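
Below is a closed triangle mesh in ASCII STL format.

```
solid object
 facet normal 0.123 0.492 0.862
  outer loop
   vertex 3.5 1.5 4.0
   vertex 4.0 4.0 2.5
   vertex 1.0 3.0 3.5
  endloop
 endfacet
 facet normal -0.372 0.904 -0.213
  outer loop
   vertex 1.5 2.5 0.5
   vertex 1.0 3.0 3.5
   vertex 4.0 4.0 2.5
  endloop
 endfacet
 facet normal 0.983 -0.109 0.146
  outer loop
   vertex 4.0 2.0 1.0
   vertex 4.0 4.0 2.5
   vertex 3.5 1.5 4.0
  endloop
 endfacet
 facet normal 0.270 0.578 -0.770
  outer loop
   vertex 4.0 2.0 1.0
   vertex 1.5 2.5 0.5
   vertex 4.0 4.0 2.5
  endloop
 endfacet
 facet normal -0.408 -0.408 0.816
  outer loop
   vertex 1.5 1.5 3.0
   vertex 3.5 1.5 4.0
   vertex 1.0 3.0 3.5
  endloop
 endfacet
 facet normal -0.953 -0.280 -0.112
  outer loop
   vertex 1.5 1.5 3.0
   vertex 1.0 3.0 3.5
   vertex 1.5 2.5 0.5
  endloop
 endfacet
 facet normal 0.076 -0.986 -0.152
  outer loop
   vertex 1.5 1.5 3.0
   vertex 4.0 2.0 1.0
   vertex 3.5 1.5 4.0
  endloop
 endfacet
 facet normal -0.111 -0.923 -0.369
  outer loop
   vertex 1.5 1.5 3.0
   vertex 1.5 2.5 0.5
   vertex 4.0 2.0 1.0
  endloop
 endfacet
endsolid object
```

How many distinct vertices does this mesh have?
6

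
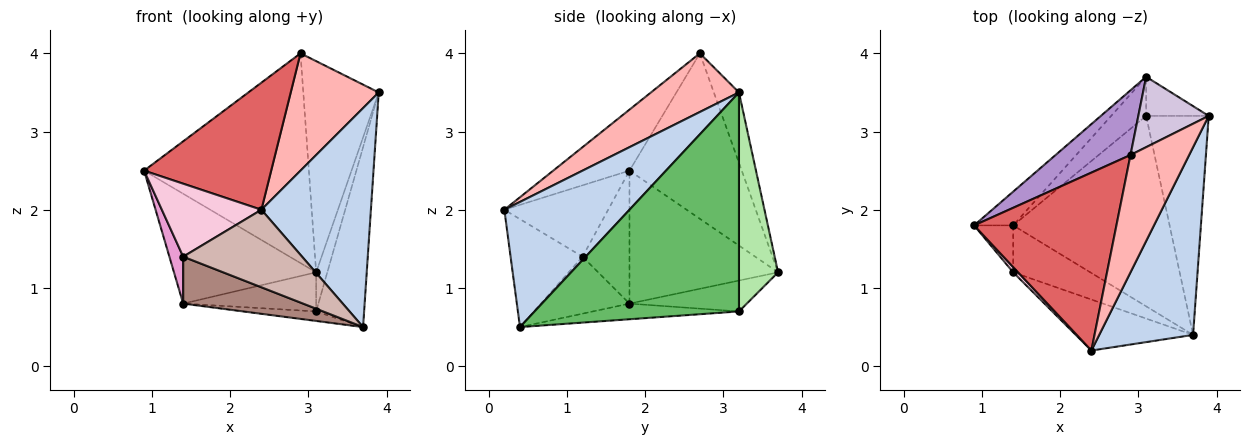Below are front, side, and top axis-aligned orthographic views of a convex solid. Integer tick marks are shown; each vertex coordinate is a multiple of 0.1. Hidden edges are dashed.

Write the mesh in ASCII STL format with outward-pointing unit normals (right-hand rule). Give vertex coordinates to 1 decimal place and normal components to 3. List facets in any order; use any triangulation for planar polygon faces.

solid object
 facet normal -0.707 0.676 -0.208
  outer loop
   vertex 1.4 1.8 0.8
   vertex 0.9 1.8 2.5
   vertex 3.1 3.7 1.2
  endloop
 endfacet
 facet normal 0.655 -0.573 0.492
  outer loop
   vertex 2.4 0.2 2.0
   vertex 3.7 0.4 0.5
   vertex 3.9 3.2 3.5
  endloop
 endfacet
 facet normal -0.099 0.050 -0.994
  outer loop
   vertex 3.1 3.2 0.7
   vertex 3.7 0.4 0.5
   vertex 1.4 1.8 0.8
  endloop
 endfacet
 facet normal -0.529 0.600 -0.600
  outer loop
   vertex 3.1 3.2 0.7
   vertex 1.4 1.8 0.8
   vertex 3.1 3.7 1.2
  endloop
 endfacet
 facet normal 0.938 0.220 -0.268
  outer loop
   vertex 3.1 3.2 0.7
   vertex 3.9 3.2 3.5
   vertex 3.7 0.4 0.5
  endloop
 endfacet
 facet normal 0.927 0.265 -0.265
  outer loop
   vertex 3.1 3.2 0.7
   vertex 3.1 3.7 1.2
   vertex 3.9 3.2 3.5
  endloop
 endfacet
 facet normal -0.329 -0.549 0.768
  outer loop
   vertex 2.9 2.7 4.0
   vertex 0.9 1.8 2.5
   vertex 2.4 0.2 2.0
  endloop
 endfacet
 facet normal 0.577 -0.577 0.577
  outer loop
   vertex 2.9 2.7 4.0
   vertex 2.4 0.2 2.0
   vertex 3.9 3.2 3.5
  endloop
 endfacet
 facet normal -0.546 0.801 0.247
  outer loop
   vertex 2.9 2.7 4.0
   vertex 3.1 3.7 1.2
   vertex 0.9 1.8 2.5
  endloop
 endfacet
 facet normal -0.302 0.905 0.302
  outer loop
   vertex 2.9 2.7 4.0
   vertex 3.9 3.2 3.5
   vertex 3.1 3.7 1.2
  endloop
 endfacet
 facet normal -0.463 -0.627 -0.627
  outer loop
   vertex 1.4 1.2 1.4
   vertex 1.4 1.8 0.8
   vertex 3.7 0.4 0.5
  endloop
 endfacet
 facet normal -0.451 -0.746 -0.490
  outer loop
   vertex 1.4 1.2 1.4
   vertex 3.7 0.4 0.5
   vertex 2.4 0.2 2.0
  endloop
 endfacet
 facet normal -0.923 -0.272 -0.272
  outer loop
   vertex 1.4 1.2 1.4
   vertex 0.9 1.8 2.5
   vertex 1.4 1.8 0.8
  endloop
 endfacet
 facet normal -0.721 -0.691 0.049
  outer loop
   vertex 1.4 1.2 1.4
   vertex 2.4 0.2 2.0
   vertex 0.9 1.8 2.5
  endloop
 endfacet
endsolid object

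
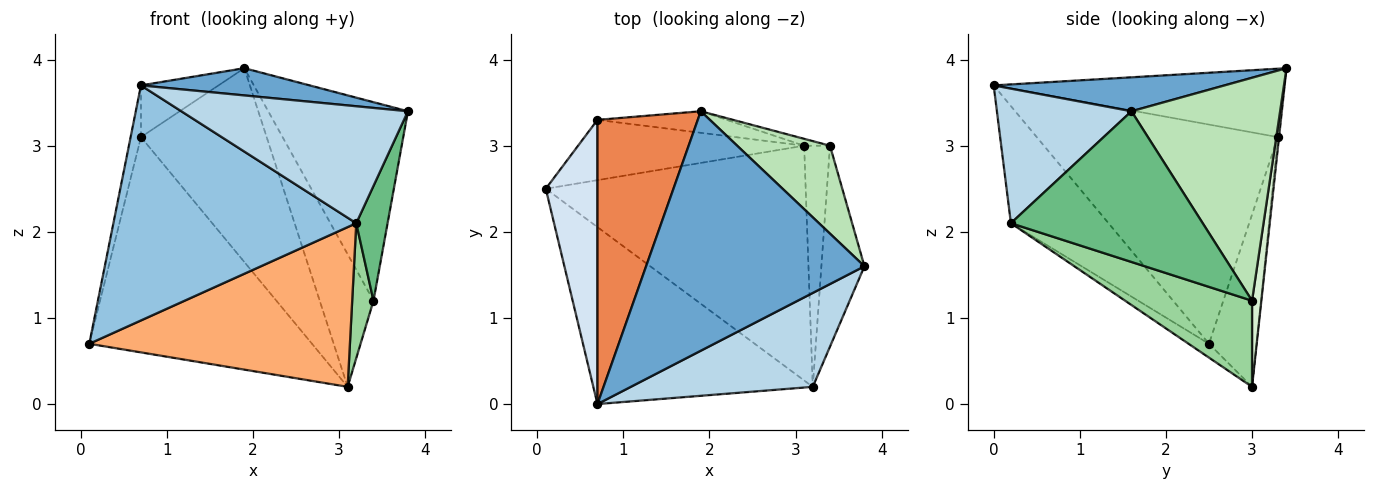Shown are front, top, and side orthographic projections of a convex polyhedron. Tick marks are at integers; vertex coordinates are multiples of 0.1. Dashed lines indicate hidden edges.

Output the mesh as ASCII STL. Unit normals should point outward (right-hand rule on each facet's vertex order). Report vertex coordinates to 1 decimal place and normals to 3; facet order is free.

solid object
 facet normal 0.153 -0.112 0.982
  outer loop
   vertex 1.9 3.4 3.9
   vertex 0.7 0.0 3.7
   vertex 3.8 1.6 3.4
  endloop
 endfacet
 facet normal -0.306 -0.761 -0.573
  outer loop
   vertex 3.2 0.2 2.1
   vertex 0.7 0.0 3.7
   vertex 0.1 2.5 0.7
  endloop
 endfacet
 facet normal 0.420 -0.708 0.568
  outer loop
   vertex 3.2 0.2 2.1
   vertex 3.8 1.6 3.4
   vertex 0.7 0.0 3.7
  endloop
 endfacet
 facet normal -0.972 0.042 0.229
  outer loop
   vertex 0.7 3.3 3.1
   vertex 0.1 2.5 0.7
   vertex 0.7 0.0 3.7
  endloop
 endfacet
 facet normal -0.557 0.149 0.817
  outer loop
   vertex 0.7 3.3 3.1
   vertex 0.7 0.0 3.7
   vertex 1.9 3.4 3.9
  endloop
 endfacet
 facet normal -0.044 -0.562 -0.826
  outer loop
   vertex 3.1 3.0 0.2
   vertex 3.2 0.2 2.1
   vertex 0.1 2.5 0.7
  endloop
 endfacet
 facet normal -0.201 0.943 -0.264
  outer loop
   vertex 3.1 3.0 0.2
   vertex 0.1 2.5 0.7
   vertex 0.7 3.3 3.1
  endloop
 endfacet
 facet normal -0.009 0.994 -0.110
  outer loop
   vertex 3.1 3.0 0.2
   vertex 0.7 3.3 3.1
   vertex 1.9 3.4 3.9
  endloop
 endfacet
 facet normal 0.950 -0.155 -0.271
  outer loop
   vertex 3.4 3.0 1.2
   vertex 3.8 1.6 3.4
   vertex 3.2 0.2 2.1
  endloop
 endfacet
 facet normal 0.946 -0.159 -0.284
  outer loop
   vertex 3.4 3.0 1.2
   vertex 3.2 0.2 2.1
   vertex 3.1 3.0 0.2
  endloop
 endfacet
 facet normal 0.697 0.655 0.290
  outer loop
   vertex 3.4 3.0 1.2
   vertex 1.9 3.4 3.9
   vertex 3.8 1.6 3.4
  endloop
 endfacet
 facet normal 0.170 0.984 -0.051
  outer loop
   vertex 3.4 3.0 1.2
   vertex 3.1 3.0 0.2
   vertex 1.9 3.4 3.9
  endloop
 endfacet
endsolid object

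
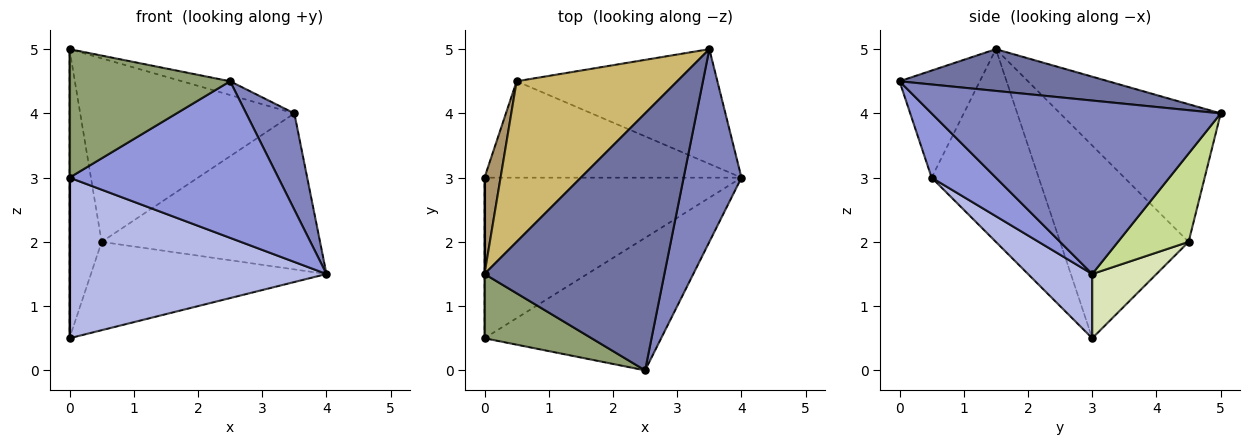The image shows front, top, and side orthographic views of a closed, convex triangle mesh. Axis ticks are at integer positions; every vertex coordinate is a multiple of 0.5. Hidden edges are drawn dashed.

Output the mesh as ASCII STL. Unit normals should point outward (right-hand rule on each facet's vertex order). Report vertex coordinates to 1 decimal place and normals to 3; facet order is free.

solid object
 facet normal 0.226 0.052 0.973
  outer loop
   vertex 3.5 5.0 4.0
   vertex 0.0 1.5 5.0
   vertex 2.5 0.0 4.5
  endloop
 endfacet
 facet normal 0.937 -0.156 0.312
  outer loop
   vertex 3.5 5.0 4.0
   vertex 2.5 0.0 4.5
   vertex 4.0 3.0 1.5
  endloop
 endfacet
 facet normal 0.229 -0.743 -0.629
  outer loop
   vertex 0.0 0.5 3.0
   vertex 4.0 3.0 1.5
   vertex 2.5 0.0 4.5
  endloop
 endfacet
 facet normal 0.174 -0.696 -0.696
  outer loop
   vertex 0.0 0.5 3.0
   vertex 0.0 3.0 0.5
   vertex 4.0 3.0 1.5
  endloop
 endfacet
 facet normal -0.408 -0.816 0.408
  outer loop
   vertex 0.0 0.5 3.0
   vertex 2.5 0.0 4.5
   vertex 0.0 1.5 5.0
  endloop
 endfacet
 facet normal -1.000 0.000 0.000
  outer loop
   vertex 0.0 0.5 3.0
   vertex 0.0 1.5 5.0
   vertex 0.0 3.0 0.5
  endloop
 endfacet
 facet normal 0.252 0.780 -0.573
  outer loop
   vertex 0.5 4.5 2.0
   vertex 3.5 5.0 4.0
   vertex 4.0 3.0 1.5
  endloop
 endfacet
 facet normal 0.181 0.665 -0.725
  outer loop
   vertex 0.5 4.5 2.0
   vertex 4.0 3.0 1.5
   vertex 0.0 3.0 0.5
  endloop
 endfacet
 facet normal -0.967 0.242 0.081
  outer loop
   vertex 0.5 4.5 2.0
   vertex 0.0 3.0 0.5
   vertex 0.0 1.5 5.0
  endloop
 endfacet
 facet normal -0.492 0.655 0.573
  outer loop
   vertex 0.5 4.5 2.0
   vertex 0.0 1.5 5.0
   vertex 3.5 5.0 4.0
  endloop
 endfacet
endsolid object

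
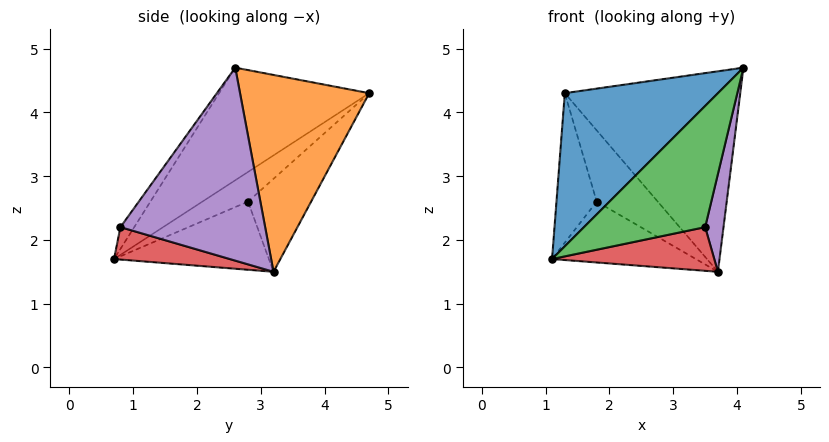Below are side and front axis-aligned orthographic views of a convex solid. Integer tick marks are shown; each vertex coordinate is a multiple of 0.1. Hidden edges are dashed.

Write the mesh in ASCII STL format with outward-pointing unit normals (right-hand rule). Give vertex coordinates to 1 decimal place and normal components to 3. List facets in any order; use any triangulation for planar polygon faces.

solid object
 facet normal -0.459 -0.468 0.755
  outer loop
   vertex 1.3 4.7 4.3
   vertex 1.1 0.7 1.7
   vertex 4.1 2.6 4.7
  endloop
 endfacet
 facet normal 0.591 0.803 0.077
  outer loop
   vertex 3.7 3.2 1.5
   vertex 1.3 4.7 4.3
   vertex 4.1 2.6 4.7
  endloop
 endfacet
 facet normal -0.091 -0.798 0.596
  outer loop
   vertex 3.5 0.8 2.2
   vertex 4.1 2.6 4.7
   vertex 1.1 0.7 1.7
  endloop
 endfacet
 facet normal 0.207 -0.290 -0.934
  outer loop
   vertex 3.5 0.8 2.2
   vertex 1.1 0.7 1.7
   vertex 3.7 3.2 1.5
  endloop
 endfacet
 facet normal 0.981 -0.124 -0.146
  outer loop
   vertex 3.5 0.8 2.2
   vertex 3.7 3.2 1.5
   vertex 4.1 2.6 4.7
  endloop
 endfacet
 facet normal -0.541 0.477 -0.692
  outer loop
   vertex 1.8 2.8 2.6
   vertex 1.1 0.7 1.7
   vertex 1.3 4.7 4.3
  endloop
 endfacet
 facet normal -0.513 0.477 -0.713
  outer loop
   vertex 1.8 2.8 2.6
   vertex 3.7 3.2 1.5
   vertex 1.1 0.7 1.7
  endloop
 endfacet
 facet normal -0.511 0.495 -0.703
  outer loop
   vertex 1.8 2.8 2.6
   vertex 1.3 4.7 4.3
   vertex 3.7 3.2 1.5
  endloop
 endfacet
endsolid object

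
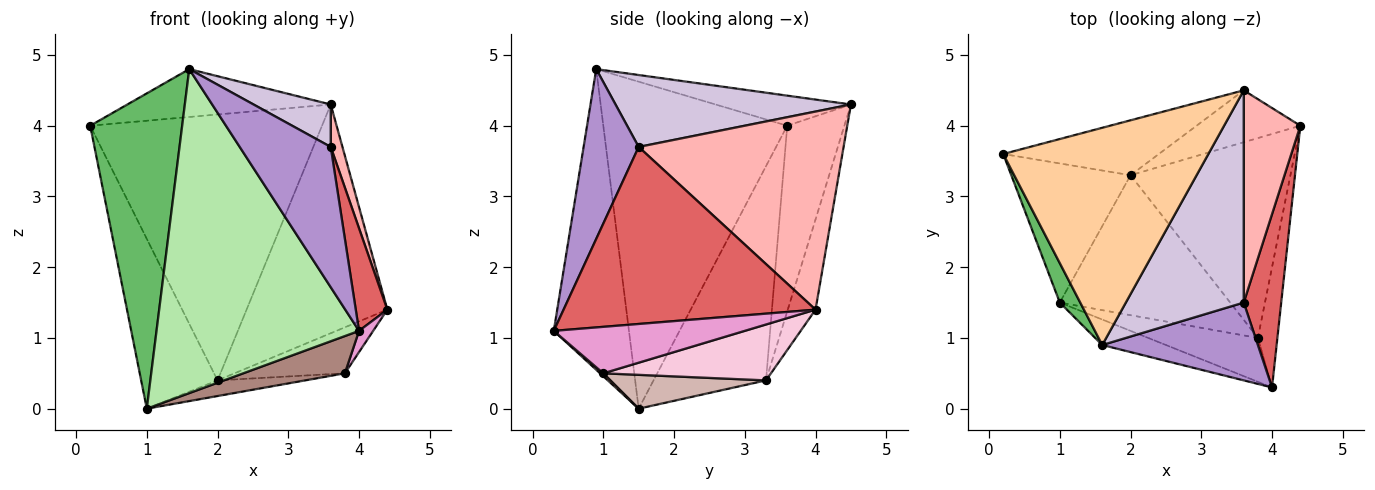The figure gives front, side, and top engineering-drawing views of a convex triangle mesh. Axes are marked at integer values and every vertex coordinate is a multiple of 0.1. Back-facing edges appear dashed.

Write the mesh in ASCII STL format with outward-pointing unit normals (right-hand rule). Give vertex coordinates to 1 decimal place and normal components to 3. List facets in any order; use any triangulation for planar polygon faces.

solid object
 facet normal -0.751 0.510 -0.418
  outer loop
   vertex 2.0 3.3 0.4
   vertex 1.0 1.5 0.0
   vertex 0.2 3.6 4.0
  endloop
 endfacet
 facet normal -0.235 0.952 -0.197
  outer loop
   vertex 2.0 3.3 0.4
   vertex 0.2 3.6 4.0
   vertex 3.6 4.5 4.3
  endloop
 endfacet
 facet normal -0.189 0.958 -0.217
  outer loop
   vertex 2.0 3.3 0.4
   vertex 3.6 4.5 4.3
   vertex 4.4 4.0 1.4
  endloop
 endfacet
 facet normal -0.142 0.213 0.967
  outer loop
   vertex 1.6 0.9 4.8
   vertex 3.6 4.5 4.3
   vertex 0.2 3.6 4.0
  endloop
 endfacet
 facet normal -0.893 -0.447 0.056
  outer loop
   vertex 1.6 0.9 4.8
   vertex 0.2 3.6 4.0
   vertex 1.0 1.5 0.0
  endloop
 endfacet
 facet normal -0.347 -0.935 -0.073
  outer loop
   vertex 1.6 0.9 4.8
   vertex 1.0 1.5 0.0
   vertex 4.0 0.3 1.1
  endloop
 endfacet
 facet normal 0.971 -0.122 0.206
  outer loop
   vertex 3.6 1.5 3.7
   vertex 4.0 0.3 1.1
   vertex 4.4 4.0 1.4
  endloop
 endfacet
 facet normal 0.960 -0.055 0.274
  outer loop
   vertex 3.6 1.5 3.7
   vertex 4.4 4.0 1.4
   vertex 3.6 4.5 4.3
  endloop
 endfacet
 facet normal 0.468 -0.773 0.429
  outer loop
   vertex 3.6 1.5 3.7
   vertex 1.6 0.9 4.8
   vertex 4.0 0.3 1.1
  endloop
 endfacet
 facet normal 0.513 -0.168 0.842
  outer loop
   vertex 3.6 1.5 3.7
   vertex 3.6 4.5 4.3
   vertex 1.6 0.9 4.8
  endloop
 endfacet
 facet normal 0.020 -0.647 -0.762
  outer loop
   vertex 3.8 1.0 0.5
   vertex 4.0 0.3 1.1
   vertex 1.0 1.5 0.0
  endloop
 endfacet
 facet normal 0.194 0.109 -0.975
  outer loop
   vertex 3.8 1.0 0.5
   vertex 1.0 1.5 0.0
   vertex 2.0 3.3 0.4
  endloop
 endfacet
 facet normal 0.920 -0.068 -0.386
  outer loop
   vertex 3.8 1.0 0.5
   vertex 4.4 4.0 1.4
   vertex 4.0 0.3 1.1
  endloop
 endfacet
 facet normal 0.322 0.212 -0.922
  outer loop
   vertex 3.8 1.0 0.5
   vertex 2.0 3.3 0.4
   vertex 4.4 4.0 1.4
  endloop
 endfacet
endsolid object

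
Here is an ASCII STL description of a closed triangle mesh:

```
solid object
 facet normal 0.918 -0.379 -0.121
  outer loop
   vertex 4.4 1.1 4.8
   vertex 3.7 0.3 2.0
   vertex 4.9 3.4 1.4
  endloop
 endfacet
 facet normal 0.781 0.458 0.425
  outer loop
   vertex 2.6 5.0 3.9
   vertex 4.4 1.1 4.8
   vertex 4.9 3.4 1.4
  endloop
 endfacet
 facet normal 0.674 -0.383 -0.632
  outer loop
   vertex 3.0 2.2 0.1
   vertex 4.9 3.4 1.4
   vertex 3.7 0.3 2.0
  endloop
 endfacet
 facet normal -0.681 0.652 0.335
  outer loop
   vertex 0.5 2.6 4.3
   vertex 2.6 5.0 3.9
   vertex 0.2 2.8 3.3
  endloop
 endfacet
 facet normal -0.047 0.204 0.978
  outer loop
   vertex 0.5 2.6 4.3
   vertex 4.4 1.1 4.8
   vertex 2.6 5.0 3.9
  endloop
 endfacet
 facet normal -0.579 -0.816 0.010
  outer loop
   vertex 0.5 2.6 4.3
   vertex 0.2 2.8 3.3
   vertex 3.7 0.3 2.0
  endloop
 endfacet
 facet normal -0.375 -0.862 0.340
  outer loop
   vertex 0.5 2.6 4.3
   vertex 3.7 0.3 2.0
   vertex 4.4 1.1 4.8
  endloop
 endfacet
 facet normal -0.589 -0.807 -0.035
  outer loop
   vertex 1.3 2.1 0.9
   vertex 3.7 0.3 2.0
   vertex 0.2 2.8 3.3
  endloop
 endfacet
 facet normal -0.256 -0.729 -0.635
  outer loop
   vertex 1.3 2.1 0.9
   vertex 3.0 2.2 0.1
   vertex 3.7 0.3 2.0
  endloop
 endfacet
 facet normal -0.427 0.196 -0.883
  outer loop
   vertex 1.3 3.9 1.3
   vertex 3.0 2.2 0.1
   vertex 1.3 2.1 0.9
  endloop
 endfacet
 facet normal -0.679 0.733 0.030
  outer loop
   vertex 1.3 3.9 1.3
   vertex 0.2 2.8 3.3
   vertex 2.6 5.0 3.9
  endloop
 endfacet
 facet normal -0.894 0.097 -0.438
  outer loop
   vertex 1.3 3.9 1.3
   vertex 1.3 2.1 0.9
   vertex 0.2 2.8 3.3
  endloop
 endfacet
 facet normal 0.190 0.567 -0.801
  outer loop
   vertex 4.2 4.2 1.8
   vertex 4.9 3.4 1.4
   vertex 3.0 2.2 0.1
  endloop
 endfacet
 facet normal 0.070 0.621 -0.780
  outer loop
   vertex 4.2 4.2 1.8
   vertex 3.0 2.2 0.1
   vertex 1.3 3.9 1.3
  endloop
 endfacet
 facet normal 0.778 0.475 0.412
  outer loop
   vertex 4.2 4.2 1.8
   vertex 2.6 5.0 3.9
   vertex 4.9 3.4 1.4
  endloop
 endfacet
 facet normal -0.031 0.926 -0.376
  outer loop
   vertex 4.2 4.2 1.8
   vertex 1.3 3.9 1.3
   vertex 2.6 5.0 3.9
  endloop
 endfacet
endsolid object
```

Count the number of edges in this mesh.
24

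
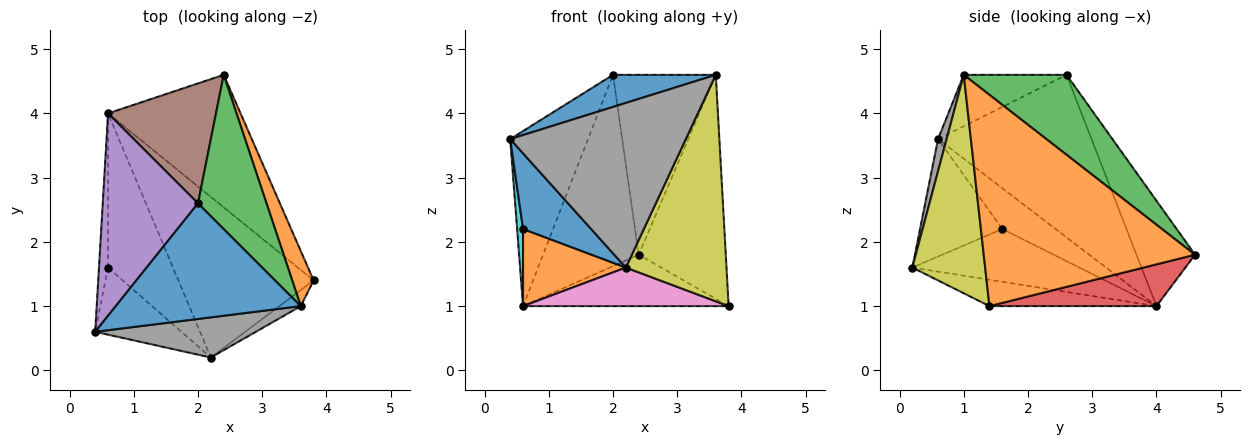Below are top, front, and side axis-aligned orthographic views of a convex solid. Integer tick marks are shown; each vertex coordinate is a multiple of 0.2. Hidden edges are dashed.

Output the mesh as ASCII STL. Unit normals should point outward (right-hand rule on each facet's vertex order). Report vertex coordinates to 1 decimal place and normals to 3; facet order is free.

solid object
 facet normal -0.259 -0.259 0.931
  outer loop
   vertex 3.6 1.0 4.6
   vertex 2.0 2.6 4.6
   vertex 0.4 0.6 3.6
  endloop
 endfacet
 facet normal 0.921 0.379 0.093
  outer loop
   vertex 3.6 1.0 4.6
   vertex 3.8 1.4 1.0
   vertex 2.4 4.6 1.8
  endloop
 endfacet
 facet normal 0.605 0.605 0.518
  outer loop
   vertex 3.6 1.0 4.6
   vertex 2.4 4.6 1.8
   vertex 2.0 2.6 4.6
  endloop
 endfacet
 facet normal 0.282 0.347 -0.895
  outer loop
   vertex 0.6 4.0 1.0
   vertex 2.4 4.6 1.8
   vertex 3.8 1.4 1.0
  endloop
 endfacet
 facet normal -0.790 0.401 0.463
  outer loop
   vertex 0.6 4.0 1.0
   vertex 0.4 0.6 3.6
   vertex 2.0 2.6 4.6
  endloop
 endfacet
 facet normal -0.460 0.752 0.472
  outer loop
   vertex 0.6 4.0 1.0
   vertex 2.0 2.6 4.6
   vertex 2.4 4.6 1.8
  endloop
 endfacet
 facet normal -0.186 -0.229 -0.955
  outer loop
   vertex 2.2 0.2 1.6
   vertex 0.6 4.0 1.0
   vertex 3.8 1.4 1.0
  endloop
 endfacet
 facet normal 0.047 -0.970 0.237
  outer loop
   vertex 2.2 0.2 1.6
   vertex 3.6 1.0 4.6
   vertex 0.4 0.6 3.6
  endloop
 endfacet
 facet normal 0.585 -0.809 -0.057
  outer loop
   vertex 2.2 0.2 1.6
   vertex 3.8 1.4 1.0
   vertex 3.6 1.0 4.6
  endloop
 endfacet
 facet normal -0.970 -0.108 -0.216
  outer loop
   vertex 0.6 1.6 2.2
   vertex 0.4 0.6 3.6
   vertex 0.6 4.0 1.0
  endloop
 endfacet
 facet normal -0.670 -0.555 -0.492
  outer loop
   vertex 0.6 1.6 2.2
   vertex 2.2 0.2 1.6
   vertex 0.4 0.6 3.6
  endloop
 endfacet
 facet normal -0.588 -0.362 -0.724
  outer loop
   vertex 0.6 1.6 2.2
   vertex 0.6 4.0 1.0
   vertex 2.2 0.2 1.6
  endloop
 endfacet
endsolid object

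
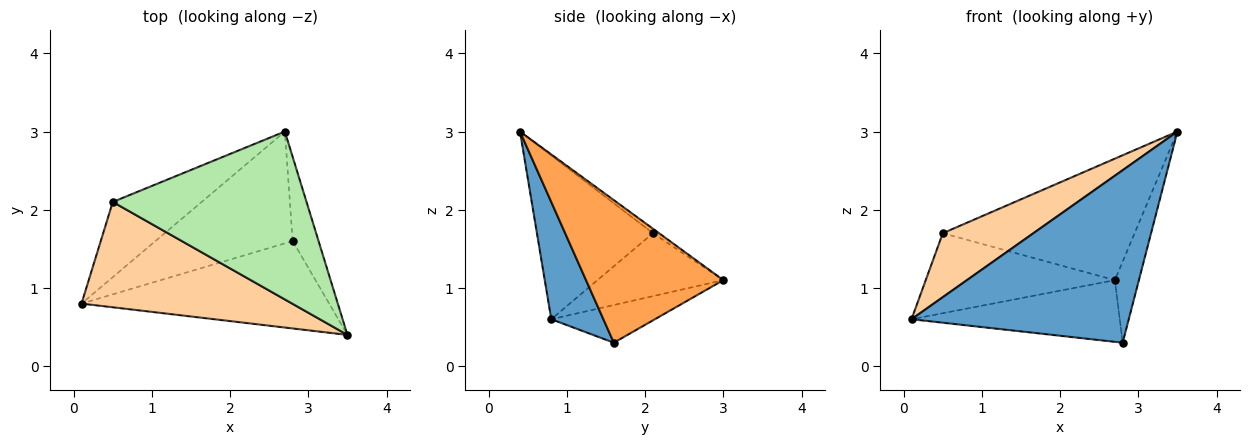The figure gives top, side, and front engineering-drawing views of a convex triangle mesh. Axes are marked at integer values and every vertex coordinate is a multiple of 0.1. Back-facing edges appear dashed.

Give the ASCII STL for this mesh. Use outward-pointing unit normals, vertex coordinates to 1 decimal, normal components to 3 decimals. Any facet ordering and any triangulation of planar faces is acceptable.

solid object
 facet normal 0.209 -0.872 -0.442
  outer loop
   vertex 2.8 1.6 0.3
   vertex 3.5 0.4 3.0
   vertex 0.1 0.8 0.6
  endloop
 endfacet
 facet normal -0.234 0.470 -0.851
  outer loop
   vertex 2.8 1.6 0.3
   vertex 0.1 0.8 0.6
   vertex 2.7 3.0 1.1
  endloop
 endfacet
 facet normal 0.970 0.170 -0.176
  outer loop
   vertex 2.8 1.6 0.3
   vertex 2.7 3.0 1.1
   vertex 3.5 0.4 3.0
  endloop
 endfacet
 facet normal -0.553 -0.432 0.712
  outer loop
   vertex 0.5 2.1 1.7
   vertex 0.1 0.8 0.6
   vertex 3.5 0.4 3.0
  endloop
 endfacet
 facet normal -0.436 0.656 -0.616
  outer loop
   vertex 0.5 2.1 1.7
   vertex 2.7 3.0 1.1
   vertex 0.1 0.8 0.6
  endloop
 endfacet
 facet normal -0.019 0.586 0.810
  outer loop
   vertex 0.5 2.1 1.7
   vertex 3.5 0.4 3.0
   vertex 2.7 3.0 1.1
  endloop
 endfacet
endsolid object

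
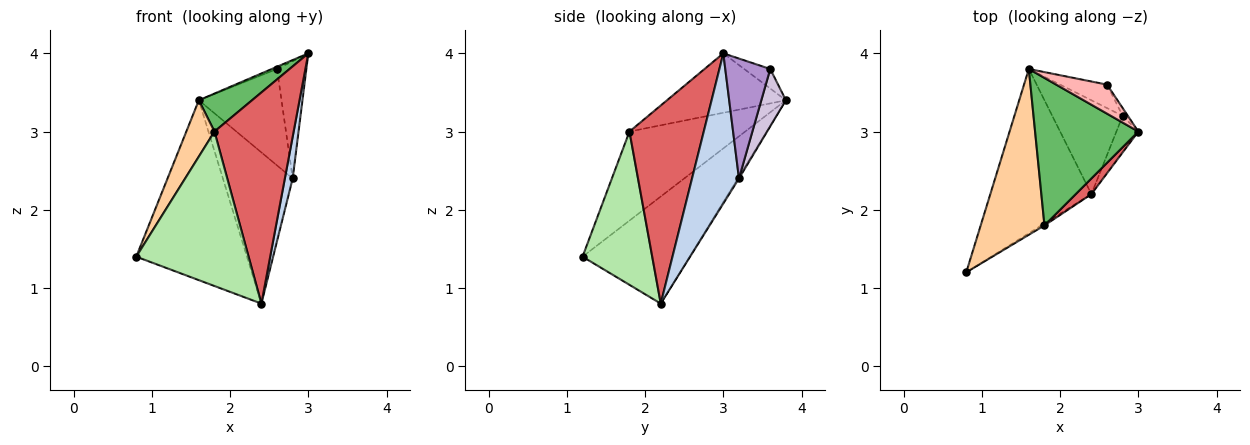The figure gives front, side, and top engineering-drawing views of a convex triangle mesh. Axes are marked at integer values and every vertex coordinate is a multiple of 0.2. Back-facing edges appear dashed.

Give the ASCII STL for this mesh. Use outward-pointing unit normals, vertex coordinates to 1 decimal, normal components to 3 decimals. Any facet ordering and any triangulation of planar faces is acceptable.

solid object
 facet normal -0.581 0.601 -0.549
  outer loop
   vertex 2.4 2.2 0.8
   vertex 0.8 1.2 1.4
   vertex 1.6 3.8 3.4
  endloop
 endfacet
 facet normal 0.976 -0.163 -0.142
  outer loop
   vertex 2.8 3.2 2.4
   vertex 3.0 3.0 4.0
   vertex 2.4 2.2 0.8
  endloop
 endfacet
 facet normal -0.015 0.850 -0.527
  outer loop
   vertex 2.8 3.2 2.4
   vertex 2.4 2.2 0.8
   vertex 1.6 3.8 3.4
  endloop
 endfacet
 facet normal -0.798 -0.194 0.571
  outer loop
   vertex 1.8 1.8 3.0
   vertex 1.6 3.8 3.4
   vertex 0.8 1.2 1.4
  endloop
 endfacet
 facet normal -0.487 -0.218 0.846
  outer loop
   vertex 1.8 1.8 3.0
   vertex 3.0 3.0 4.0
   vertex 1.6 3.8 3.4
  endloop
 endfacet
 facet normal 0.527 -0.850 -0.011
  outer loop
   vertex 1.8 1.8 3.0
   vertex 0.8 1.2 1.4
   vertex 2.4 2.2 0.8
  endloop
 endfacet
 facet normal 0.683 -0.728 0.054
  outer loop
   vertex 1.8 1.8 3.0
   vertex 2.4 2.2 0.8
   vertex 3.0 3.0 4.0
  endloop
 endfacet
 facet normal -0.358 0.072 0.931
  outer loop
   vertex 2.6 3.6 3.8
   vertex 1.6 3.8 3.4
   vertex 3.0 3.0 4.0
  endloop
 endfacet
 facet normal 0.837 0.546 -0.036
  outer loop
   vertex 2.6 3.6 3.8
   vertex 3.0 3.0 4.0
   vertex 2.8 3.2 2.4
  endloop
 endfacet
 facet normal 0.278 0.933 -0.227
  outer loop
   vertex 2.6 3.6 3.8
   vertex 2.8 3.2 2.4
   vertex 1.6 3.8 3.4
  endloop
 endfacet
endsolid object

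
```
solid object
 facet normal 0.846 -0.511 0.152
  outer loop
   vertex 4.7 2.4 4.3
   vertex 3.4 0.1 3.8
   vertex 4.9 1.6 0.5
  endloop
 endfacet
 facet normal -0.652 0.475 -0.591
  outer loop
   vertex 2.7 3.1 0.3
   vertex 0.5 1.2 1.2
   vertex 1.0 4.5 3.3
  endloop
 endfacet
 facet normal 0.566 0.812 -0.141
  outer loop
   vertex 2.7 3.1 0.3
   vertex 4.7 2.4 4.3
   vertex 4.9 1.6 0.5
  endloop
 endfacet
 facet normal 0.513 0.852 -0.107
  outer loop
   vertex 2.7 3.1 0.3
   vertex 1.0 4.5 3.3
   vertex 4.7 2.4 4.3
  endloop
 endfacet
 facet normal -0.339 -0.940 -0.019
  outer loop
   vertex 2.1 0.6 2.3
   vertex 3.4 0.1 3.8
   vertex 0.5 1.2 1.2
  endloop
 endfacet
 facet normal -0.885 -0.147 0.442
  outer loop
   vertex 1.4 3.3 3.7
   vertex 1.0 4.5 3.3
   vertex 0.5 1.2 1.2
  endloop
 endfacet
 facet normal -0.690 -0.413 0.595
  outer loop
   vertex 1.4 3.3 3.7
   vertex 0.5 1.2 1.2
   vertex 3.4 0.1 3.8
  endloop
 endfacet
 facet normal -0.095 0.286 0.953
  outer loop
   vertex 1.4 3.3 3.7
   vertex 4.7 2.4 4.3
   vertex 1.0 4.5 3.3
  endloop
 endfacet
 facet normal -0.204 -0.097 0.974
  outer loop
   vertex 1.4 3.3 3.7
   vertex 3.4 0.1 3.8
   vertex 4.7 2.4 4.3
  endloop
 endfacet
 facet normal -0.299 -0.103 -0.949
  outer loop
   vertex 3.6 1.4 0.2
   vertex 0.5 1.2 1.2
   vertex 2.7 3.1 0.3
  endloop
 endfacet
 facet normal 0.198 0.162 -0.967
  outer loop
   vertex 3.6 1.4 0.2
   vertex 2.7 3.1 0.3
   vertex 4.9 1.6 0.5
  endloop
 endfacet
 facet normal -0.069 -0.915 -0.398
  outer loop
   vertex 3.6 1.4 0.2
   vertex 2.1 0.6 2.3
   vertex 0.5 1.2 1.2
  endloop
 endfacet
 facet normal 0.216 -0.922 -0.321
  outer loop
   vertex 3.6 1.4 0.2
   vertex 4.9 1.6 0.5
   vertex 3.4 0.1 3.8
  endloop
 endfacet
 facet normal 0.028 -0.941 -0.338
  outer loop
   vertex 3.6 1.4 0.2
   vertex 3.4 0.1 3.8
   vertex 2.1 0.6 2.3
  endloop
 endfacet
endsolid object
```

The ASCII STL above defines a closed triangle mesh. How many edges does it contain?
21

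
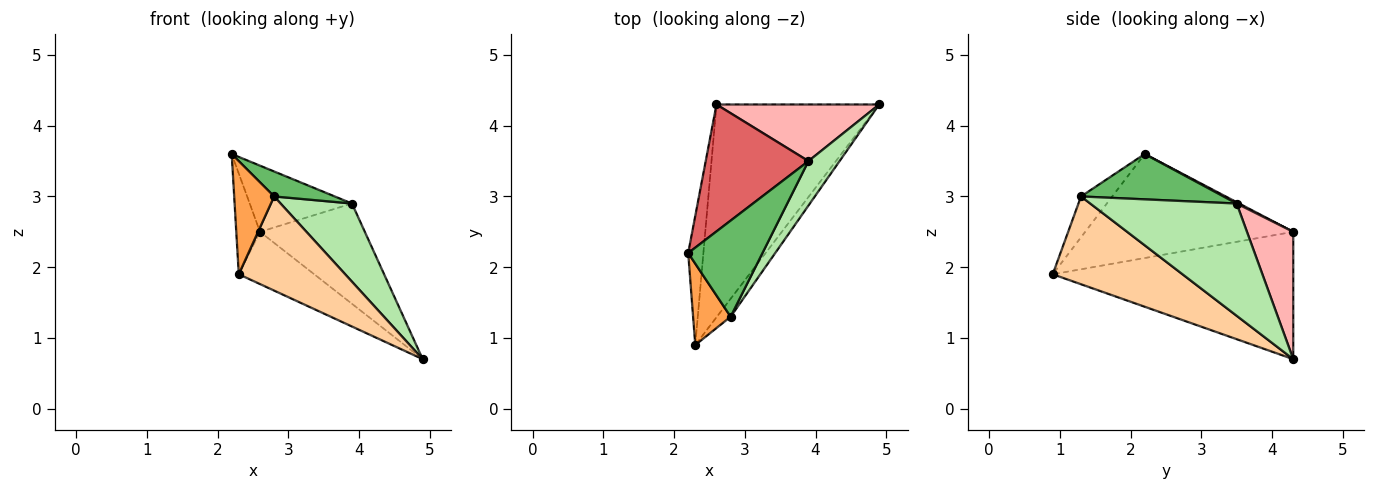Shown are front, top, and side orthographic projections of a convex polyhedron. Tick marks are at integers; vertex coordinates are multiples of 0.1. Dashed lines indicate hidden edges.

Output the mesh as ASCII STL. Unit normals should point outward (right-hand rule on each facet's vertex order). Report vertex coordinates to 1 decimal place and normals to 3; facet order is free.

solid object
 facet normal -0.983 0.112 -0.144
  outer loop
   vertex 2.6 4.3 2.5
   vertex 2.3 0.9 1.9
   vertex 2.2 2.2 3.6
  endloop
 endfacet
 facet normal -0.605 0.190 -0.773
  outer loop
   vertex 2.6 4.3 2.5
   vertex 4.9 4.3 0.7
   vertex 2.3 0.9 1.9
  endloop
 endfacet
 facet normal -0.536 -0.686 0.493
  outer loop
   vertex 2.8 1.3 3.0
   vertex 2.2 2.2 3.6
   vertex 2.3 0.9 1.9
  endloop
 endfacet
 facet normal 0.768 -0.629 -0.120
  outer loop
   vertex 2.8 1.3 3.0
   vertex 2.3 0.9 1.9
   vertex 4.9 4.3 0.7
  endloop
 endfacet
 facet normal 0.509 -0.216 0.833
  outer loop
   vertex 3.9 3.5 2.9
   vertex 2.2 2.2 3.6
   vertex 2.8 1.3 3.0
  endloop
 endfacet
 facet normal 0.872 -0.425 0.242
  outer loop
   vertex 3.9 3.5 2.9
   vertex 2.8 1.3 3.0
   vertex 4.9 4.3 0.7
  endloop
 endfacet
 facet normal 0.012 0.462 0.887
  outer loop
   vertex 3.9 3.5 2.9
   vertex 2.6 4.3 2.5
   vertex 2.2 2.2 3.6
  endloop
 endfacet
 facet normal 0.359 0.813 0.459
  outer loop
   vertex 3.9 3.5 2.9
   vertex 4.9 4.3 0.7
   vertex 2.6 4.3 2.5
  endloop
 endfacet
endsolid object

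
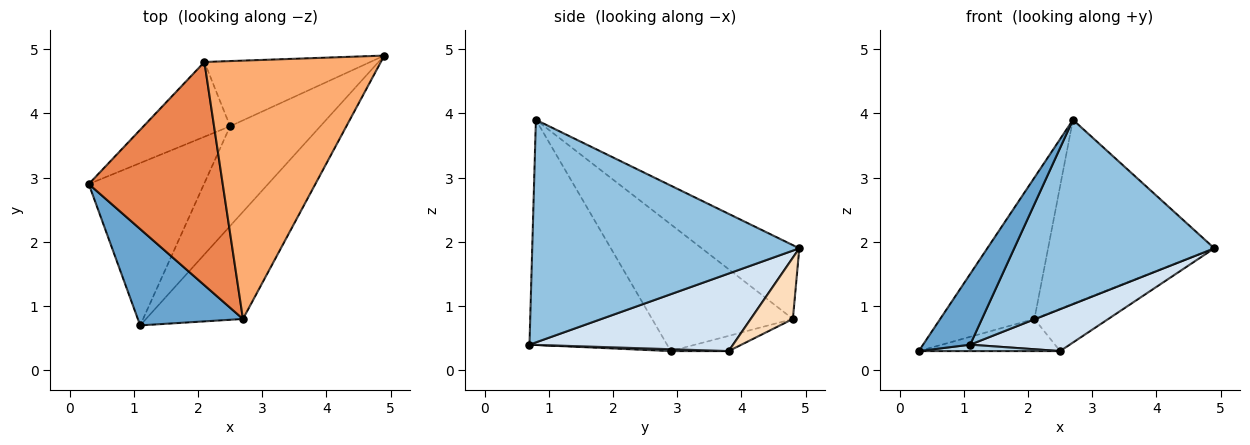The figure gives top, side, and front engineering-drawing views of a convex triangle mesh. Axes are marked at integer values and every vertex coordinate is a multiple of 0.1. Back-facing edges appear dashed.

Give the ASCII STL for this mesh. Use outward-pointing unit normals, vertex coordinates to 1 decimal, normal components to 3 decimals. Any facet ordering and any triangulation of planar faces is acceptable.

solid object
 facet normal -0.865 -0.296 0.404
  outer loop
   vertex 1.1 0.7 0.4
   vertex 2.7 0.8 3.9
   vertex 0.3 2.9 0.3
  endloop
 endfacet
 facet normal 0.756 -0.566 -0.329
  outer loop
   vertex 1.1 0.7 0.4
   vertex 4.9 4.9 1.9
   vertex 2.7 0.8 3.9
  endloop
 endfacet
 facet normal 0.016 -0.040 -0.999
  outer loop
   vertex 2.5 3.8 0.3
   vertex 1.1 0.7 0.4
   vertex 0.3 2.9 0.3
  endloop
 endfacet
 facet normal 0.621 -0.304 -0.723
  outer loop
   vertex 2.5 3.8 0.3
   vertex 4.9 4.9 1.9
   vertex 1.1 0.7 0.4
  endloop
 endfacet
 facet normal -0.624 0.418 0.660
  outer loop
   vertex 2.1 4.8 0.8
   vertex 0.3 2.9 0.3
   vertex 2.7 0.8 3.9
  endloop
 endfacet
 facet normal -0.323 0.549 0.771
  outer loop
   vertex 2.1 4.8 0.8
   vertex 2.7 0.8 3.9
   vertex 4.9 4.9 1.9
  endloop
 endfacet
 facet normal -0.159 0.390 -0.907
  outer loop
   vertex 2.1 4.8 0.8
   vertex 2.5 3.8 0.3
   vertex 0.3 2.9 0.3
  endloop
 endfacet
 facet normal 0.296 0.519 -0.802
  outer loop
   vertex 2.1 4.8 0.8
   vertex 4.9 4.9 1.9
   vertex 2.5 3.8 0.3
  endloop
 endfacet
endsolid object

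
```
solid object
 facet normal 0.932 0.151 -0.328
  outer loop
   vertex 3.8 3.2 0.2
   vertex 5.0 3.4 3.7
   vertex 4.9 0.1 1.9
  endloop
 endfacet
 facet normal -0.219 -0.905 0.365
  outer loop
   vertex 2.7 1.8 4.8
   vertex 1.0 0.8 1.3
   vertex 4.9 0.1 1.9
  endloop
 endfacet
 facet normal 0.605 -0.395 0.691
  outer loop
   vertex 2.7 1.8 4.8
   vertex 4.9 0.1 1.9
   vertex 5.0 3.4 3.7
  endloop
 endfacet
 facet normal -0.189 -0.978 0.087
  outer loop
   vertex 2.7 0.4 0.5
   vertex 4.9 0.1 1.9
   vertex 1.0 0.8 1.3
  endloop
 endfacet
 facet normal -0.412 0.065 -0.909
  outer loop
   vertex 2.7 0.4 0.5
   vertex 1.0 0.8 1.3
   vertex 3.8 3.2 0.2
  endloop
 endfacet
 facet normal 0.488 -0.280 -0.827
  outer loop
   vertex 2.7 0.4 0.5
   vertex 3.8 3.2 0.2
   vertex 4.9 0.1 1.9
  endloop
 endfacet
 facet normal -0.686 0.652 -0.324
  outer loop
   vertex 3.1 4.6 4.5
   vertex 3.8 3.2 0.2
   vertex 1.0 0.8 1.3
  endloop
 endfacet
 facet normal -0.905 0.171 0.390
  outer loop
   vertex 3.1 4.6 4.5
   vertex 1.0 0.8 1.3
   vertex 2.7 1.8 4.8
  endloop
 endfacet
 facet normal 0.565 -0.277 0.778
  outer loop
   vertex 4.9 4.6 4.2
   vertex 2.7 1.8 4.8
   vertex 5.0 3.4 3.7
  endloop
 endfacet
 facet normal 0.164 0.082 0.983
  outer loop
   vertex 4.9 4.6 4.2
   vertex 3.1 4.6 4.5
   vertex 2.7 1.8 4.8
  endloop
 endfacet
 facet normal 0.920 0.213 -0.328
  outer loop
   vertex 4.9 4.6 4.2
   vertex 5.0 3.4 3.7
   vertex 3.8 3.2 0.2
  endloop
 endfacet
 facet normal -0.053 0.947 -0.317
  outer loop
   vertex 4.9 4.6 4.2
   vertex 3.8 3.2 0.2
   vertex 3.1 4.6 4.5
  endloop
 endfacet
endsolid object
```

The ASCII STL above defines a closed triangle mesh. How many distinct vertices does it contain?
8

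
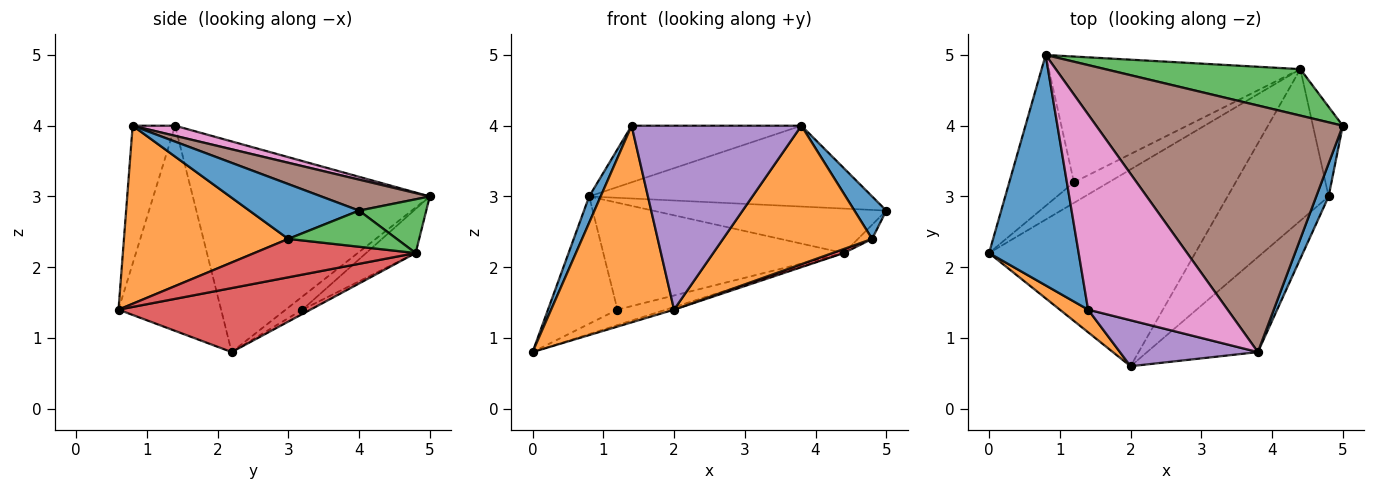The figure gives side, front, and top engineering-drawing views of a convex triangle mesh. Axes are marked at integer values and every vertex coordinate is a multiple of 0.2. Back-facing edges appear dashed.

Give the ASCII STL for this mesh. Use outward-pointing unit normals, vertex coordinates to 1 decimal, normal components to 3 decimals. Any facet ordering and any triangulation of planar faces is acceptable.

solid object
 facet normal -0.919 -0.045 0.391
  outer loop
   vertex 1.4 1.4 4.0
   vertex 0.8 5.0 3.0
   vertex 0.0 2.2 0.8
  endloop
 endfacet
 facet normal -0.638 -0.765 0.088
  outer loop
   vertex 2.0 0.6 1.4
   vertex 1.4 1.4 4.0
   vertex 0.0 2.2 0.8
  endloop
 endfacet
 facet normal 0.195 0.678 0.709
  outer loop
   vertex 4.4 4.8 2.2
   vertex 0.8 5.0 3.0
   vertex 5.0 4.0 2.8
  endloop
 endfacet
 facet normal 0.296 0.012 -0.955
  outer loop
   vertex 4.4 4.8 2.2
   vertex 2.0 0.6 1.4
   vertex 0.0 2.2 0.8
  endloop
 endfacet
 facet normal -0.236 -0.943 0.236
  outer loop
   vertex 3.8 0.8 4.0
   vertex 1.4 1.4 4.0
   vertex 2.0 0.6 1.4
  endloop
 endfacet
 facet normal 0.119 0.309 0.944
  outer loop
   vertex 3.8 0.8 4.0
   vertex 5.0 4.0 2.8
   vertex 0.8 5.0 3.0
  endloop
 endfacet
 facet normal 0.069 0.278 0.958
  outer loop
   vertex 3.8 0.8 4.0
   vertex 0.8 5.0 3.0
   vertex 1.4 1.4 4.0
  endloop
 endfacet
 facet normal -0.153 0.637 -0.755
  outer loop
   vertex 1.2 3.2 1.4
   vertex 0.0 2.2 0.8
   vertex 0.8 5.0 3.0
  endloop
 endfacet
 facet normal -0.100 0.597 -0.796
  outer loop
   vertex 1.2 3.2 1.4
   vertex 4.4 4.8 2.2
   vertex 0.0 2.2 0.8
  endloop
 endfacet
 facet normal -0.132 0.642 -0.755
  outer loop
   vertex 1.2 3.2 1.4
   vertex 0.8 5.0 3.0
   vertex 4.4 4.8 2.2
  endloop
 endfacet
 facet normal 0.939 -0.272 0.212
  outer loop
   vertex 4.8 3.0 2.4
   vertex 5.0 4.0 2.8
   vertex 3.8 0.8 4.0
  endloop
 endfacet
 facet normal 0.673 -0.610 -0.419
  outer loop
   vertex 4.8 3.0 2.4
   vertex 3.8 0.8 4.0
   vertex 2.0 0.6 1.4
  endloop
 endfacet
 facet normal 0.767 0.100 -0.634
  outer loop
   vertex 4.8 3.0 2.4
   vertex 4.4 4.8 2.2
   vertex 5.0 4.0 2.8
  endloop
 endfacet
 facet normal 0.355 -0.025 -0.934
  outer loop
   vertex 4.8 3.0 2.4
   vertex 2.0 0.6 1.4
   vertex 4.4 4.8 2.2
  endloop
 endfacet
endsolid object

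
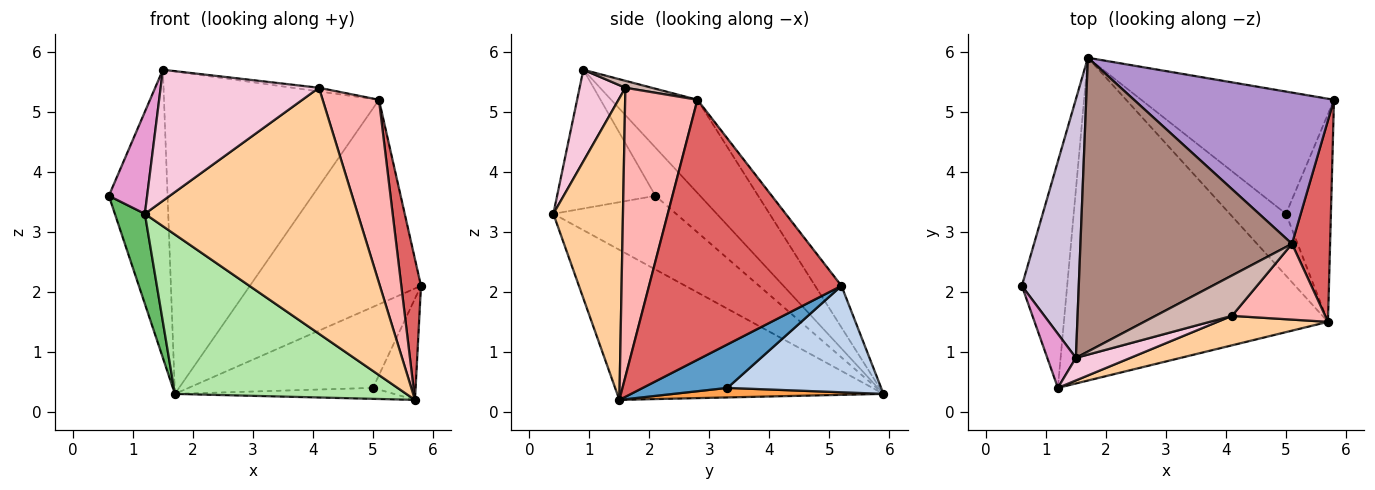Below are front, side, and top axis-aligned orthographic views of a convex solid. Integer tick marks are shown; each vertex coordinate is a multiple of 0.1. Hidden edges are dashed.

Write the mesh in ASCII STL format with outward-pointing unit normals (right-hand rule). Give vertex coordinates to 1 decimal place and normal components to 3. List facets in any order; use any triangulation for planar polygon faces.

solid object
 facet normal 0.656 0.331 -0.678
  outer loop
   vertex 5.0 3.3 0.4
   vertex 5.8 5.2 2.1
   vertex 5.7 1.5 0.2
  endloop
 endfacet
 facet normal 0.418 0.502 -0.757
  outer loop
   vertex 5.0 3.3 0.4
   vertex 1.7 5.9 0.3
   vertex 5.8 5.2 2.1
  endloop
 endfacet
 facet normal 0.165 0.172 -0.971
  outer loop
   vertex 5.0 3.3 0.4
   vertex 5.7 1.5 0.2
   vertex 1.7 5.9 0.3
  endloop
 endfacet
 facet normal 0.309 -0.944 0.113
  outer loop
   vertex 1.2 0.4 3.3
   vertex 5.7 1.5 0.2
   vertex 4.1 1.6 5.4
  endloop
 endfacet
 facet normal -0.834 -0.204 -0.513
  outer loop
   vertex 1.2 0.4 3.3
   vertex 0.6 2.1 3.6
   vertex 1.7 5.9 0.3
  endloop
 endfacet
 facet normal -0.454 -0.395 -0.799
  outer loop
   vertex 1.2 0.4 3.3
   vertex 1.7 5.9 0.3
   vertex 5.7 1.5 0.2
  endloop
 endfacet
 facet normal 0.984 -0.101 0.144
  outer loop
   vertex 5.1 2.8 5.2
   vertex 5.7 1.5 0.2
   vertex 5.8 5.2 2.1
  endloop
 endfacet
 facet normal 0.764 -0.596 0.247
  outer loop
   vertex 5.1 2.8 5.2
   vertex 4.1 1.6 5.4
   vertex 5.7 1.5 0.2
  endloop
 endfacet
 facet normal -0.123 0.798 0.590
  outer loop
   vertex 5.1 2.8 5.2
   vertex 5.8 5.2 2.1
   vertex 1.7 5.9 0.3
  endloop
 endfacet
 facet normal -0.493 0.647 0.581
  outer loop
   vertex 1.5 0.9 5.7
   vertex 1.7 5.9 0.3
   vertex 0.6 2.1 3.6
  endloop
 endfacet
 facet normal -0.284 0.709 0.646
  outer loop
   vertex 1.5 0.9 5.7
   vertex 5.1 2.8 5.2
   vertex 1.7 5.9 0.3
  endloop
 endfacet
 facet normal 0.090 0.090 0.992
  outer loop
   vertex 1.5 0.9 5.7
   vertex 4.1 1.6 5.4
   vertex 5.1 2.8 5.2
  endloop
 endfacet
 facet normal -0.915 -0.356 0.189
  outer loop
   vertex 1.5 0.9 5.7
   vertex 0.6 2.1 3.6
   vertex 1.2 0.4 3.3
  endloop
 endfacet
 facet normal 0.274 -0.948 0.163
  outer loop
   vertex 1.5 0.9 5.7
   vertex 1.2 0.4 3.3
   vertex 4.1 1.6 5.4
  endloop
 endfacet
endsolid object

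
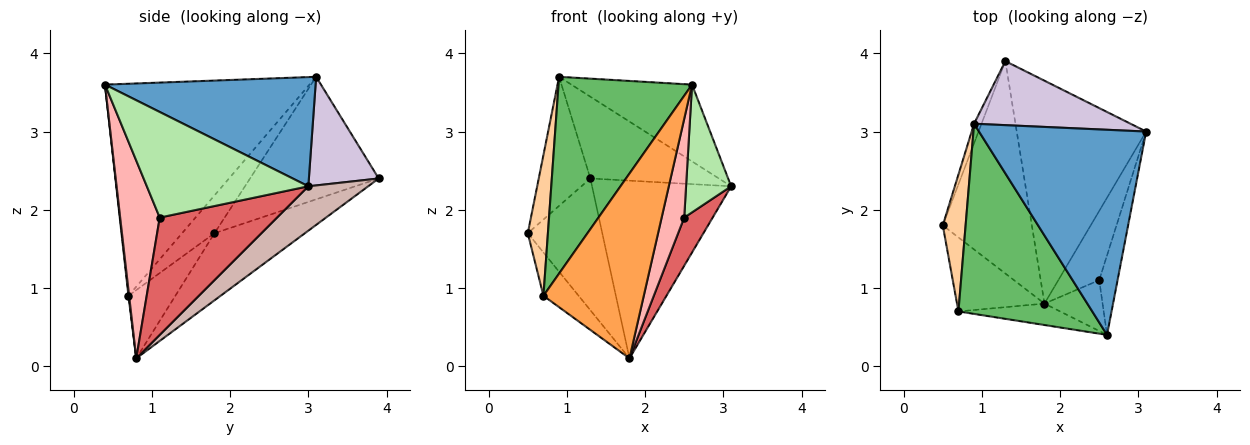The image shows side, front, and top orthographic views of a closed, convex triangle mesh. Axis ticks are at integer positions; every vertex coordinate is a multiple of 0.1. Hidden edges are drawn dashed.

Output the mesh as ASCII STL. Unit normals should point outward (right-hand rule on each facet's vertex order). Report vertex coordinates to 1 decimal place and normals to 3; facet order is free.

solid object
 facet normal 0.522 0.299 0.799
  outer loop
   vertex 0.9 3.1 3.7
   vertex 2.6 0.4 3.6
   vertex 3.1 3.0 2.3
  endloop
 endfacet
 facet normal -0.559 0.419 -0.716
  outer loop
   vertex 0.7 0.7 0.9
   vertex 0.5 1.8 1.7
   vertex 1.8 0.8 0.1
  endloop
 endfacet
 facet normal 0.007 -0.993 -0.115
  outer loop
   vertex 0.7 0.7 0.9
   vertex 1.8 0.8 0.1
   vertex 2.6 0.4 3.6
  endloop
 endfacet
 facet normal -0.756 -0.469 0.456
  outer loop
   vertex 0.7 0.7 0.9
   vertex 0.9 3.1 3.7
   vertex 0.5 1.8 1.7
  endloop
 endfacet
 facet normal -0.740 -0.483 0.467
  outer loop
   vertex 0.7 0.7 0.9
   vertex 2.6 0.4 3.6
   vertex 0.9 3.1 3.7
  endloop
 endfacet
 facet normal 0.950 -0.265 -0.165
  outer loop
   vertex 2.5 1.1 1.9
   vertex 3.1 3.0 2.3
   vertex 2.6 0.4 3.6
  endloop
 endfacet
 facet normal 0.920 -0.223 -0.321
  outer loop
   vertex 2.5 1.1 1.9
   vertex 1.8 0.8 0.1
   vertex 3.1 3.0 2.3
  endloop
 endfacet
 facet normal 0.842 -0.480 -0.247
  outer loop
   vertex 2.5 1.1 1.9
   vertex 2.6 0.4 3.6
   vertex 1.8 0.8 0.1
  endloop
 endfacet
 facet normal -0.927 0.372 -0.056
  outer loop
   vertex 1.3 3.9 2.4
   vertex 0.5 1.8 1.7
   vertex 0.9 3.1 3.7
  endloop
 endfacet
 facet normal 0.393 0.724 0.567
  outer loop
   vertex 1.3 3.9 2.4
   vertex 0.9 3.1 3.7
   vertex 3.1 3.0 2.3
  endloop
 endfacet
 facet normal -0.539 0.444 -0.716
  outer loop
   vertex 1.3 3.9 2.4
   vertex 1.8 0.8 0.1
   vertex 0.5 1.8 1.7
  endloop
 endfacet
 facet normal 0.259 0.602 -0.755
  outer loop
   vertex 1.3 3.9 2.4
   vertex 3.1 3.0 2.3
   vertex 1.8 0.8 0.1
  endloop
 endfacet
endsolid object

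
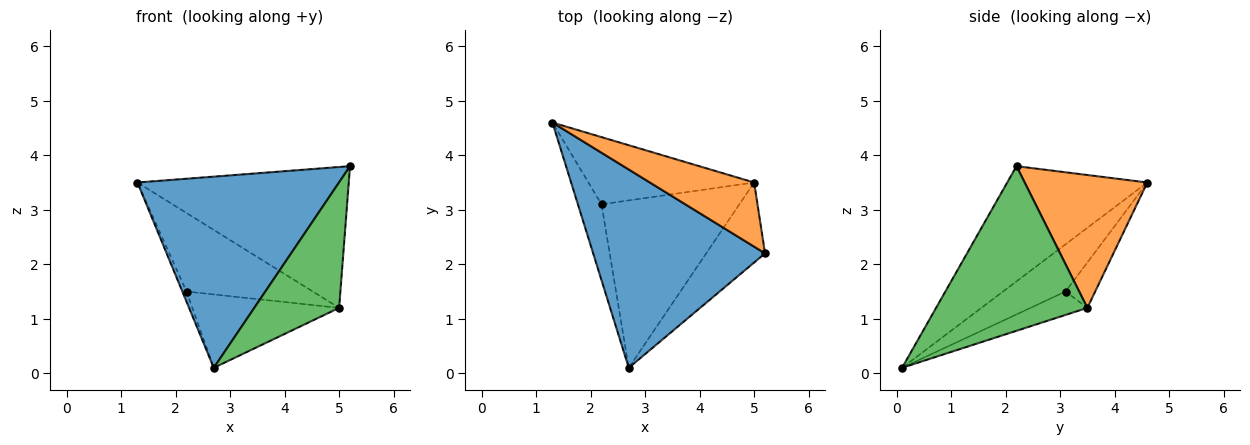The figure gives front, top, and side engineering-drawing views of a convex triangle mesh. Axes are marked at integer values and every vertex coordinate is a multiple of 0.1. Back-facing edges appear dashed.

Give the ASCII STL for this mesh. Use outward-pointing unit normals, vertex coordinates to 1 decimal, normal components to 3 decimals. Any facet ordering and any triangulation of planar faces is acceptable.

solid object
 facet normal -0.435 -0.625 0.648
  outer loop
   vertex 2.7 0.1 0.1
   vertex 5.2 2.2 3.8
   vertex 1.3 4.6 3.5
  endloop
 endfacet
 facet normal -0.893 0.060 -0.446
  outer loop
   vertex 2.2 3.1 1.5
   vertex 2.7 0.1 0.1
   vertex 1.3 4.6 3.5
  endloop
 endfacet
 facet normal 0.467 0.805 0.366
  outer loop
   vertex 5.0 3.5 1.2
   vertex 1.3 4.6 3.5
   vertex 5.2 2.2 3.8
  endloop
 endfacet
 facet normal -0.175 0.748 -0.640
  outer loop
   vertex 5.0 3.5 1.2
   vertex 2.2 3.1 1.5
   vertex 1.3 4.6 3.5
  endloop
 endfacet
 facet normal 0.833 -0.467 -0.298
  outer loop
   vertex 5.0 3.5 1.2
   vertex 5.2 2.2 3.8
   vertex 2.7 0.1 0.1
  endloop
 endfacet
 facet normal -0.154 0.397 -0.905
  outer loop
   vertex 5.0 3.5 1.2
   vertex 2.7 0.1 0.1
   vertex 2.2 3.1 1.5
  endloop
 endfacet
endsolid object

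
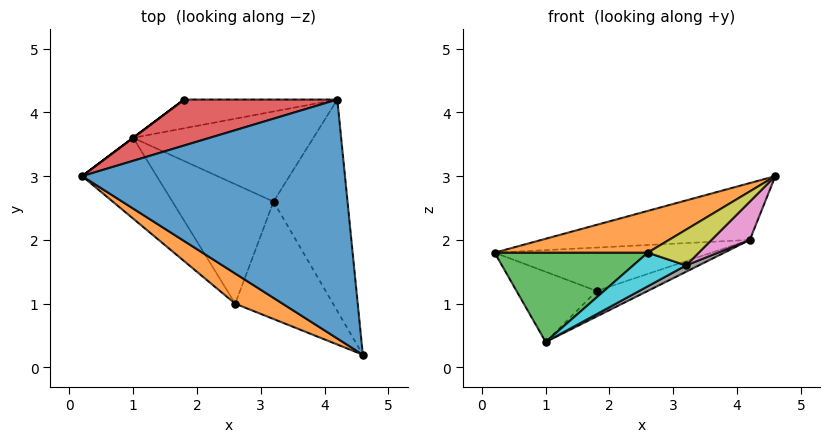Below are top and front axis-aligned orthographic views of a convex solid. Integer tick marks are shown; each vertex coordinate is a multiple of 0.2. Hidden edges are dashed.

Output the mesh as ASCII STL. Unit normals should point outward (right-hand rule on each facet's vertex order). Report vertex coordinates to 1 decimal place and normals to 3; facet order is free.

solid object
 facet normal -0.117 0.230 0.966
  outer loop
   vertex 4.2 4.2 2.0
   vertex 0.2 3.0 1.8
   vertex 4.6 0.2 3.0
  endloop
 endfacet
 facet normal -0.560 -0.672 0.485
  outer loop
   vertex 2.6 1.0 1.8
   vertex 4.6 0.2 3.0
   vertex 0.2 3.0 1.8
  endloop
 endfacet
 facet normal -0.526 -0.631 -0.571
  outer loop
   vertex 2.6 1.0 1.8
   vertex 0.2 3.0 1.8
   vertex 1.0 3.6 0.4
  endloop
 endfacet
 facet normal -0.236 0.667 0.707
  outer loop
   vertex 1.8 4.2 1.2
   vertex 0.2 3.0 1.8
   vertex 4.2 4.2 2.0
  endloop
 endfacet
 facet normal -0.600 0.800 0.000
  outer loop
   vertex 1.8 4.2 1.2
   vertex 1.0 3.6 0.4
   vertex 0.2 3.0 1.8
  endloop
 endfacet
 facet normal 0.242 0.645 -0.725
  outer loop
   vertex 1.8 4.2 1.2
   vertex 4.2 4.2 2.0
   vertex 1.0 3.6 0.4
  endloop
 endfacet
 facet normal 0.562 -0.147 -0.814
  outer loop
   vertex 3.2 2.6 1.6
   vertex 4.2 4.2 2.0
   vertex 4.6 0.2 3.0
  endloop
 endfacet
 facet normal 0.456 -0.063 -0.888
  outer loop
   vertex 3.2 2.6 1.6
   vertex 1.0 3.6 0.4
   vertex 4.2 4.2 2.0
  endloop
 endfacet
 facet normal 0.416 -0.265 -0.870
  outer loop
   vertex 3.2 2.6 1.6
   vertex 4.6 0.2 3.0
   vertex 2.6 1.0 1.8
  endloop
 endfacet
 facet normal 0.373 -0.251 -0.893
  outer loop
   vertex 3.2 2.6 1.6
   vertex 2.6 1.0 1.8
   vertex 1.0 3.6 0.4
  endloop
 endfacet
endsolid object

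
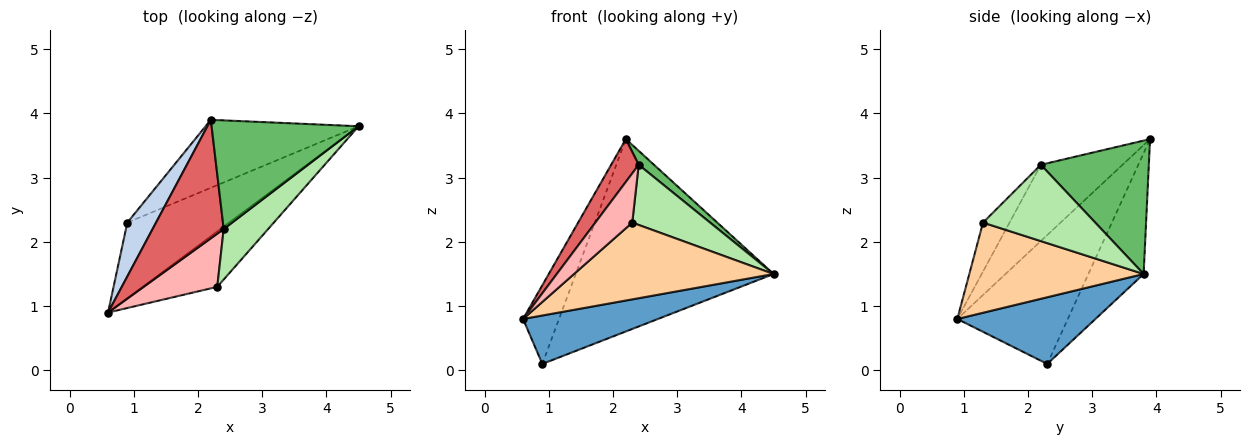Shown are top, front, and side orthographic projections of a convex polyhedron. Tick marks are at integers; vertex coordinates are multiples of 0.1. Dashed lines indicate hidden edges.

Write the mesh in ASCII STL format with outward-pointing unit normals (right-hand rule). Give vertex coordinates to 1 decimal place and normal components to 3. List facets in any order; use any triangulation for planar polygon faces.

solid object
 facet normal 0.483 -0.472 -0.737
  outer loop
   vertex 0.9 2.3 0.1
   vertex 4.5 3.8 1.5
   vertex 0.6 0.9 0.8
  endloop
 endfacet
 facet normal -0.930 0.303 0.207
  outer loop
   vertex 0.9 2.3 0.1
   vertex 0.6 0.9 0.8
   vertex 2.2 3.9 3.6
  endloop
 endfacet
 facet normal -0.255 0.912 -0.322
  outer loop
   vertex 0.9 2.3 0.1
   vertex 2.2 3.9 3.6
   vertex 4.5 3.8 1.5
  endloop
 endfacet
 facet normal 0.578 -0.661 -0.478
  outer loop
   vertex 2.3 1.3 2.3
   vertex 0.6 0.9 0.8
   vertex 4.5 3.8 1.5
  endloop
 endfacet
 facet normal 0.669 -0.095 0.737
  outer loop
   vertex 2.4 2.2 3.2
   vertex 4.5 3.8 1.5
   vertex 2.2 3.9 3.6
  endloop
 endfacet
 facet normal 0.741 -0.514 0.432
  outer loop
   vertex 2.4 2.2 3.2
   vertex 2.3 1.3 2.3
   vertex 4.5 3.8 1.5
  endloop
 endfacet
 facet normal -0.710 -0.239 0.662
  outer loop
   vertex 2.4 2.2 3.2
   vertex 2.2 3.9 3.6
   vertex 0.6 0.9 0.8
  endloop
 endfacet
 facet normal -0.438 -0.611 0.659
  outer loop
   vertex 2.4 2.2 3.2
   vertex 0.6 0.9 0.8
   vertex 2.3 1.3 2.3
  endloop
 endfacet
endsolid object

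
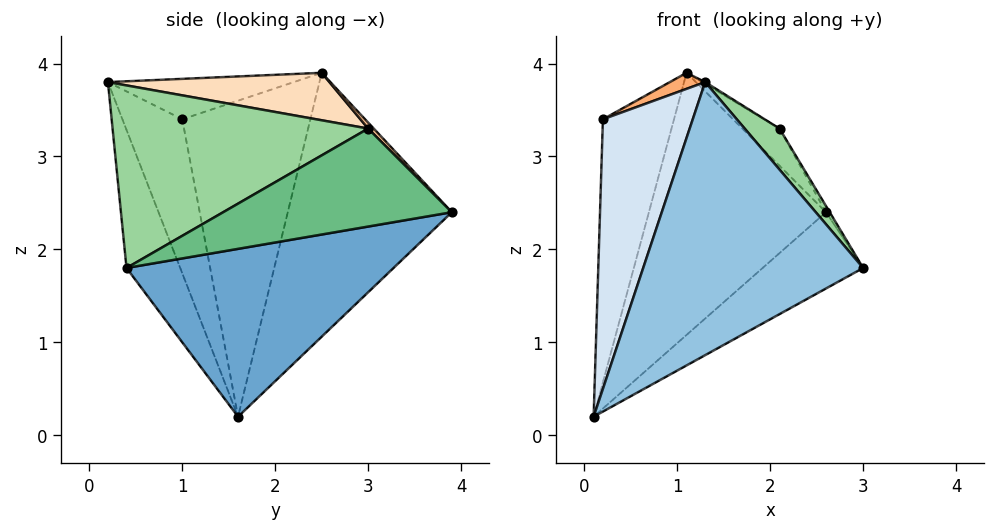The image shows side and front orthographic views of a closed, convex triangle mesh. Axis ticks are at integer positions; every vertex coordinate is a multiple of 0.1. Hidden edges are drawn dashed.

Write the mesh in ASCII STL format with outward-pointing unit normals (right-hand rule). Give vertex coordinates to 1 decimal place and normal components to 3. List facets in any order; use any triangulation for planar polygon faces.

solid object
 facet normal 0.536 0.202 -0.820
  outer loop
   vertex 2.6 3.9 2.4
   vertex 3.0 0.4 1.8
   vertex 0.1 1.6 0.2
  endloop
 endfacet
 facet normal -0.227 -0.931 -0.286
  outer loop
   vertex 1.3 0.2 3.8
   vertex 0.1 1.6 0.2
   vertex 3.0 0.4 1.8
  endloop
 endfacet
 facet normal -0.680 0.734 0.005
  outer loop
   vertex 1.1 2.5 3.9
   vertex 2.6 3.9 2.4
   vertex 0.1 1.6 0.2
  endloop
 endfacet
 facet normal -0.549 -0.824 -0.137
  outer loop
   vertex 0.2 1.0 3.4
   vertex 0.1 1.6 0.2
   vertex 1.3 0.2 3.8
  endloop
 endfacet
 facet normal -0.868 0.482 0.117
  outer loop
   vertex 0.2 1.0 3.4
   vertex 1.1 2.5 3.9
   vertex 0.1 1.6 0.2
  endloop
 endfacet
 facet normal -0.388 -0.074 0.919
  outer loop
   vertex 0.2 1.0 3.4
   vertex 1.3 0.2 3.8
   vertex 1.1 2.5 3.9
  endloop
 endfacet
 facet normal 0.101 0.675 0.731
  outer loop
   vertex 2.1 3.0 3.3
   vertex 2.6 3.9 2.4
   vertex 1.1 2.5 3.9
  endloop
 endfacet
 facet normal 0.512 0.007 0.859
  outer loop
   vertex 2.1 3.0 3.3
   vertex 1.1 2.5 3.9
   vertex 1.3 0.2 3.8
  endloop
 endfacet
 facet normal 0.868 0.014 0.496
  outer loop
   vertex 2.1 3.0 3.3
   vertex 3.0 0.4 1.8
   vertex 2.6 3.9 2.4
  endloop
 endfacet
 facet normal 0.763 -0.104 0.638
  outer loop
   vertex 2.1 3.0 3.3
   vertex 1.3 0.2 3.8
   vertex 3.0 0.4 1.8
  endloop
 endfacet
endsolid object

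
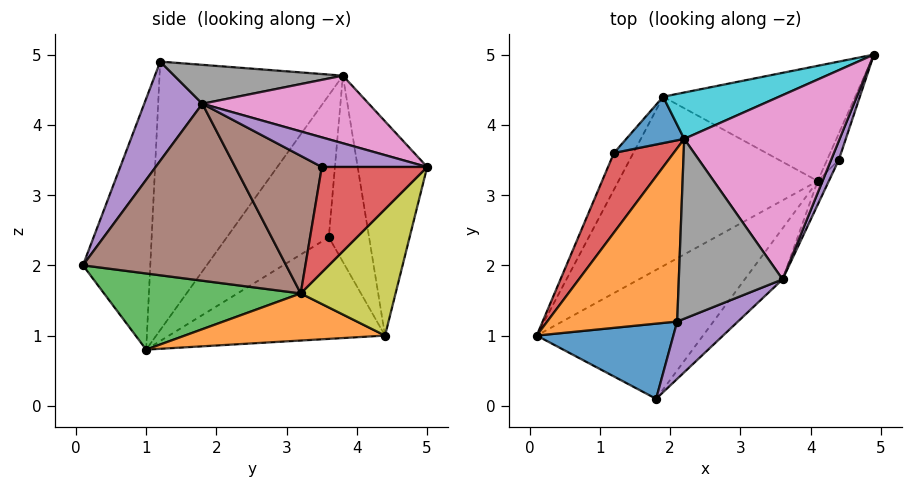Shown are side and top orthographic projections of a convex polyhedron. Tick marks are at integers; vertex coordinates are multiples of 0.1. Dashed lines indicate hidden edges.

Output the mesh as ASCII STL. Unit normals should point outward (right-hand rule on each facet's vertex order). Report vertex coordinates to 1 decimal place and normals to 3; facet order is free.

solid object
 facet normal -0.614 -0.715 0.335
  outer loop
   vertex 2.1 1.2 4.9
   vertex 0.1 1.0 0.8
   vertex 1.8 0.1 2.0
  endloop
 endfacet
 facet normal -0.898 0.068 0.435
  outer loop
   vertex 2.2 3.8 4.7
   vertex 0.1 1.0 0.8
   vertex 2.1 1.2 4.9
  endloop
 endfacet
 facet normal 0.383 -0.392 -0.836
  outer loop
   vertex 4.1 3.2 1.6
   vertex 1.8 0.1 2.0
   vertex 0.1 1.0 0.8
  endloop
 endfacet
 facet normal -0.911 0.150 0.383
  outer loop
   vertex 1.2 3.6 2.4
   vertex 0.1 1.0 0.8
   vertex 2.2 3.8 4.7
  endloop
 endfacet
 facet normal 0.450 -0.849 0.276
  outer loop
   vertex 3.6 1.8 4.3
   vertex 2.1 1.2 4.9
   vertex 1.8 0.1 2.0
  endloop
 endfacet
 facet normal 0.781 -0.601 -0.167
  outer loop
   vertex 3.6 1.8 4.3
   vertex 1.8 0.1 2.0
   vertex 4.1 3.2 1.6
  endloop
 endfacet
 facet normal 0.397 0.095 0.913
  outer loop
   vertex 3.6 1.8 4.3
   vertex 4.9 5.0 3.4
   vertex 2.2 3.8 4.7
  endloop
 endfacet
 facet normal 0.351 0.058 0.935
  outer loop
   vertex 3.6 1.8 4.3
   vertex 2.2 3.8 4.7
   vertex 2.1 1.2 4.9
  endloop
 endfacet
 facet normal 0.474 0.509 -0.719
  outer loop
   vertex 1.9 4.4 1.0
   vertex 4.9 5.0 3.4
   vertex 4.1 3.2 1.6
  endloop
 endfacet
 facet normal -0.327 0.928 0.177
  outer loop
   vertex 1.9 4.4 1.0
   vertex 2.2 3.8 4.7
   vertex 4.9 5.0 3.4
  endloop
 endfacet
 facet normal -0.567 0.805 0.176
  outer loop
   vertex 1.9 4.4 1.0
   vertex 1.2 3.6 2.4
   vertex 2.2 3.8 4.7
  endloop
 endfacet
 facet normal 0.230 -0.064 -0.971
  outer loop
   vertex 1.9 4.4 1.0
   vertex 4.1 3.2 1.6
   vertex 0.1 1.0 0.8
  endloop
 endfacet
 facet normal -0.867 0.469 -0.166
  outer loop
   vertex 1.9 4.4 1.0
   vertex 0.1 1.0 0.8
   vertex 1.2 3.6 2.4
  endloop
 endfacet
 facet normal 0.943 -0.314 -0.105
  outer loop
   vertex 4.4 3.5 3.4
   vertex 4.1 3.2 1.6
   vertex 4.9 5.0 3.4
  endloop
 endfacet
 facet normal 0.921 -0.307 0.239
  outer loop
   vertex 4.4 3.5 3.4
   vertex 4.9 5.0 3.4
   vertex 3.6 1.8 4.3
  endloop
 endfacet
 facet normal 0.887 -0.456 -0.072
  outer loop
   vertex 4.4 3.5 3.4
   vertex 3.6 1.8 4.3
   vertex 4.1 3.2 1.6
  endloop
 endfacet
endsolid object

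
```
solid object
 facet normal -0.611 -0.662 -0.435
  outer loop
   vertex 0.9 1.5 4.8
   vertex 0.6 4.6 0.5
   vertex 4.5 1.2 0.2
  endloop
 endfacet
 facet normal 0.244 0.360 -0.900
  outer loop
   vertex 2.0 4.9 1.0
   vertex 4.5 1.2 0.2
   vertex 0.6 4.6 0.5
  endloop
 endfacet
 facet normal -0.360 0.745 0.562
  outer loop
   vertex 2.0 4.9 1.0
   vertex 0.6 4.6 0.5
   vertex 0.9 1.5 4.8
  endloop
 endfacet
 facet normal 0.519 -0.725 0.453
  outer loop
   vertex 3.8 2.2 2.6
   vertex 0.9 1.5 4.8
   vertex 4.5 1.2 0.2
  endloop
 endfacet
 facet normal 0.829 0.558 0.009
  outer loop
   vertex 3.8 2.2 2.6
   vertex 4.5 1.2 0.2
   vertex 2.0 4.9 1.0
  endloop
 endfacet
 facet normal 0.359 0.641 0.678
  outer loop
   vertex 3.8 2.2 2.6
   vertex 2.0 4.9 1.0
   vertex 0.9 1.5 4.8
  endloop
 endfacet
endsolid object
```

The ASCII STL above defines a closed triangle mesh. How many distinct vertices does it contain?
5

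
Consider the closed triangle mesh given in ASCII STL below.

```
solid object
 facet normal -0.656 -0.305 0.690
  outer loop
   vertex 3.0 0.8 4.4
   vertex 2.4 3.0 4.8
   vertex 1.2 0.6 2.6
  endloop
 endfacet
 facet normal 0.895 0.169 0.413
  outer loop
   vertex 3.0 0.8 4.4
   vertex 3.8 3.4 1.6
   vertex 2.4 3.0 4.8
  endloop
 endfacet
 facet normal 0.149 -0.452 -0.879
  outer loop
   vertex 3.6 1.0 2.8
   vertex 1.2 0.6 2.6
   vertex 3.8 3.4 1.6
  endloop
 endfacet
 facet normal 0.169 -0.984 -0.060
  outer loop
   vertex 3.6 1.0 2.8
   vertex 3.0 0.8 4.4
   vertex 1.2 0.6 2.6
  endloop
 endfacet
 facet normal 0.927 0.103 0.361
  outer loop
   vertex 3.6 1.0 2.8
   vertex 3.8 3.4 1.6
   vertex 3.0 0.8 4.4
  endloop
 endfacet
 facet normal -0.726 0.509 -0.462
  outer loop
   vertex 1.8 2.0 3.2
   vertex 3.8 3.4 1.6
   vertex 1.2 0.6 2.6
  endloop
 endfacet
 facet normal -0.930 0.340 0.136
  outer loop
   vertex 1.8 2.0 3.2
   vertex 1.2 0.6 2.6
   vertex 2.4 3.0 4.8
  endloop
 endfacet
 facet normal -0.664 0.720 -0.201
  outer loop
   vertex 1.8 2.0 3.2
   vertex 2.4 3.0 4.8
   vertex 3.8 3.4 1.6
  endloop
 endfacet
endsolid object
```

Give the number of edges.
12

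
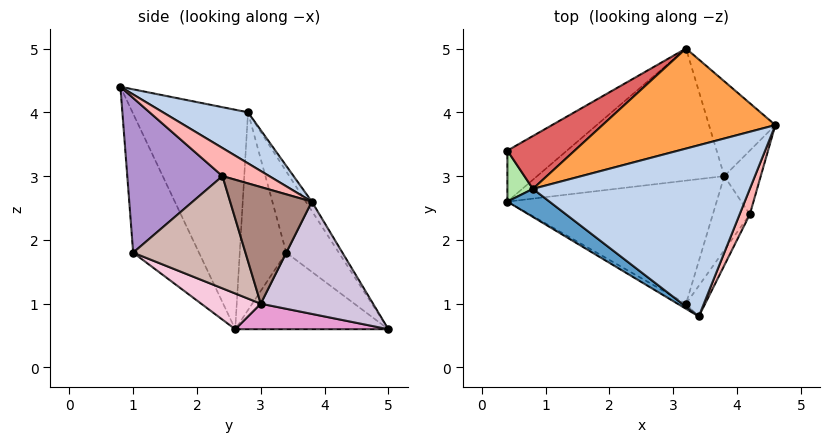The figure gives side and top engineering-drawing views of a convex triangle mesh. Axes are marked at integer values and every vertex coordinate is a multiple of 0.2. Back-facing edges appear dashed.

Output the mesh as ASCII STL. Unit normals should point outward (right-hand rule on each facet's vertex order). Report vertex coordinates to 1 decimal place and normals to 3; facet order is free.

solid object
 facet normal -0.617 -0.778 0.118
  outer loop
   vertex 0.8 2.8 4.0
   vertex 0.4 2.6 0.6
   vertex 3.4 0.8 4.4
  endloop
 endfacet
 facet normal 0.205 0.442 0.873
  outer loop
   vertex 0.8 2.8 4.0
   vertex 3.4 0.8 4.4
   vertex 4.6 3.8 2.6
  endloop
 endfacet
 facet normal -0.028 0.848 0.529
  outer loop
   vertex 0.8 2.8 4.0
   vertex 4.6 3.8 2.6
   vertex 3.2 5.0 0.6
  endloop
 endfacet
 facet normal -0.486 -0.873 -0.030
  outer loop
   vertex 3.2 1.0 1.8
   vertex 3.4 0.8 4.4
   vertex 0.4 2.6 0.6
  endloop
 endfacet
 facet normal -0.581 0.677 -0.452
  outer loop
   vertex 0.4 3.4 1.8
   vertex 3.2 5.0 0.6
   vertex 0.4 2.6 0.6
  endloop
 endfacet
 facet normal -0.974 -0.189 0.126
  outer loop
   vertex 0.4 3.4 1.8
   vertex 0.4 2.6 0.6
   vertex 0.8 2.8 4.0
  endloop
 endfacet
 facet normal -0.370 0.877 0.306
  outer loop
   vertex 0.4 3.4 1.8
   vertex 0.8 2.8 4.0
   vertex 3.2 5.0 0.6
  endloop
 endfacet
 facet normal 0.926 -0.168 0.337
  outer loop
   vertex 4.2 2.4 3.0
   vertex 4.6 3.8 2.6
   vertex 3.4 0.8 4.4
  endloop
 endfacet
 facet normal 0.850 -0.517 -0.105
  outer loop
   vertex 4.2 2.4 3.0
   vertex 3.4 0.8 4.4
   vertex 3.2 1.0 1.8
  endloop
 endfacet
 facet normal 0.851 0.155 -0.503
  outer loop
   vertex 3.8 3.0 1.0
   vertex 3.2 5.0 0.6
   vertex 4.6 3.8 2.6
  endloop
 endfacet
 facet normal 0.899 -0.337 -0.281
  outer loop
   vertex 3.8 3.0 1.0
   vertex 4.6 3.8 2.6
   vertex 4.2 2.4 3.0
  endloop
 endfacet
 facet normal 0.879 -0.379 -0.290
  outer loop
   vertex 3.8 3.0 1.0
   vertex 4.2 2.4 3.0
   vertex 3.2 1.0 1.8
  endloop
 endfacet
 facet normal 0.133 -0.156 -0.979
  outer loop
   vertex 3.8 3.0 1.0
   vertex 0.4 2.6 0.6
   vertex 3.2 5.0 0.6
  endloop
 endfacet
 facet normal 0.154 -0.406 -0.901
  outer loop
   vertex 3.8 3.0 1.0
   vertex 3.2 1.0 1.8
   vertex 0.4 2.6 0.6
  endloop
 endfacet
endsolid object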